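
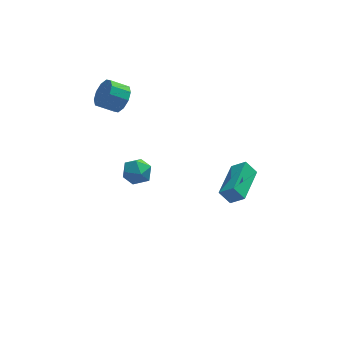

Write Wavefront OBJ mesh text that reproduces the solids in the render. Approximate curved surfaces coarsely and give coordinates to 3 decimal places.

v 2.709 -3.055 1.424
v 3.359 -3.406 2.053
v 3.687 -1.142 1.48
v 4.337 -1.492 2.109
v 3.243 -3.308 0.731
v 3.893 -3.658 1.36
v 4.221 -1.394 0.787
v 4.871 -1.745 1.416
v -1.146 3.733 3.074
v -0.699 3.513 3.787
v -1.647 3.568 4.399
v -2.094 3.787 3.686
v -0.694 4.049 3.747
v -1.642 4.104 4.359
v -0.861 4.464 3.449
v -1.81 4.519 4.061
v -1.138 4.6 3.009
v -2.086 4.655 3.62
v -1.417 4.405 2.593
v -2.366 4.459 3.205
v -1.593 3.952 2.361
v -2.541 4.007 2.973
v -1.598 3.416 2.401
v -2.546 3.471 3.013
v -1.43 3.001 2.699
v -2.379 3.056 3.311
v -1.154 2.865 3.14
v -2.102 2.92 3.751
v -0.874 3.061 3.555
v -1.823 3.115 4.167
v -0.105 4.369 -2.931
v 0.266 3.956 -3.645
v -1.126 3.324 -2.855
v -0.755 2.911 -3.569
v -0.316 2.929 -2.779
v 0.315 3.575 -2.826
v -1.175 3.705 -3.674
v -0.544 4.351 -3.721
v -0.396 3.545 -4.104
v 0.135 3.066 -3.551
v -0.995 4.214 -2.949
v -0.464 3.735 -2.396
f 2 4 1
f 5 2 1
f 1 4 3
f 3 5 1
f 2 8 4
f 6 2 5
f 6 8 2
f 4 8 3
f 7 5 3
f 3 8 7
f 7 6 5
f 8 6 7
f 10 9 13
f 10 13 11
f 11 13 14
f 11 14 12
f 13 9 15
f 13 15 14
f 14 15 16
f 14 16 12
f 15 9 17
f 15 17 16
f 16 17 18
f 16 18 12
f 17 9 19
f 17 19 18
f 18 19 20
f 18 20 12
f 19 9 21
f 19 21 20
f 20 21 22
f 20 22 12
f 21 9 23
f 21 23 22
f 22 23 24
f 22 24 12
f 23 9 25
f 23 25 24
f 24 25 26
f 24 26 12
f 25 9 27
f 25 27 26
f 26 27 28
f 26 28 12
f 27 9 29
f 27 29 28
f 28 29 30
f 28 30 12
f 29 9 10
f 29 10 30
f 30 10 11
f 30 11 12
f 31 42 36
f 31 36 32
f 31 32 38
f 31 38 41
f 31 41 42
f 32 36 40
f 36 42 35
f 42 41 33
f 41 38 37
f 38 32 39
f 34 40 35
f 34 35 33
f 34 33 37
f 34 37 39
f 34 39 40
f 35 40 36
f 33 35 42
f 37 33 41
f 39 37 38
f 40 39 32



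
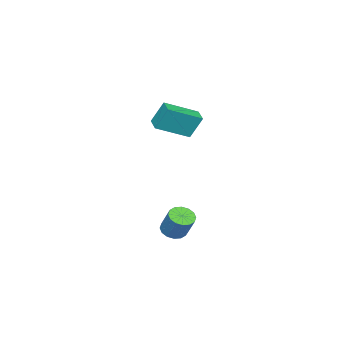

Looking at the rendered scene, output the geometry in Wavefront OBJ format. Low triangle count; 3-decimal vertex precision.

v -3.693 -0.948 1.749
v -3.916 -0.397 2.938
v -3.067 -0.378 1.601
v -3.29 0.174 2.791
v -2.47 -2.094 2.509
v -2.693 -1.542 3.699
v -1.844 -1.523 2.362
v -2.067 -0.972 3.551
v 2.596 1.913 -1.586
v 3.186 1.922 -1.779
v 3.533 2.536 -0.687
v 2.944 2.527 -0.494
v 3.057 2.194 -1.891
v 3.404 2.808 -0.799
v 2.805 2.391 -1.921
v 3.153 3.005 -0.829
v 2.497 2.459 -1.862
v 2.845 3.073 -0.77
v 2.216 2.381 -1.728
v 2.563 2.995 -0.637
v 2.037 2.178 -1.557
v 2.384 2.792 -0.465
v 2.007 1.904 -1.393
v 2.354 2.518 -0.301
v 2.136 1.632 -1.281
v 2.483 2.246 -0.189
v 2.387 1.435 -1.251
v 2.735 2.049 -0.159
v 2.695 1.367 -1.31
v 3.043 1.981 -0.218
v 2.977 1.445 -1.443
v 3.324 2.059 -0.352
v 3.156 1.648 -1.615
v 3.503 2.262 -0.523
f 2 4 1
f 5 2 1
f 1 4 3
f 3 5 1
f 2 8 4
f 6 2 5
f 6 8 2
f 4 8 3
f 7 5 3
f 3 8 7
f 7 6 5
f 8 6 7
f 10 9 13
f 10 13 11
f 11 13 14
f 11 14 12
f 13 9 15
f 13 15 14
f 14 15 16
f 14 16 12
f 15 9 17
f 15 17 16
f 16 17 18
f 16 18 12
f 17 9 19
f 17 19 18
f 18 19 20
f 18 20 12
f 19 9 21
f 19 21 20
f 20 21 22
f 20 22 12
f 21 9 23
f 21 23 22
f 22 23 24
f 22 24 12
f 23 9 25
f 23 25 24
f 24 25 26
f 24 26 12
f 25 9 27
f 25 27 26
f 26 27 28
f 26 28 12
f 27 9 29
f 27 29 28
f 28 29 30
f 28 30 12
f 29 9 31
f 29 31 30
f 30 31 32
f 30 32 12
f 31 9 33
f 31 33 32
f 32 33 34
f 32 34 12
f 33 9 10
f 33 10 34
f 34 10 11
f 34 11 12



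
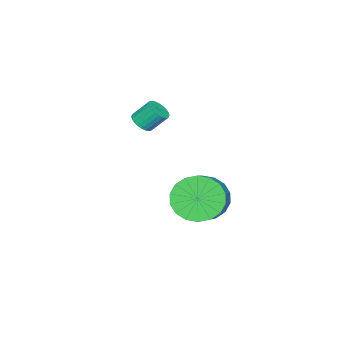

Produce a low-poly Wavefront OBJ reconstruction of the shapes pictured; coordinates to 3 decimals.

v -1.866 -3.201 0.101
v -1.381 -3.259 0.331
v -1.669 -2.656 1.089
v -2.154 -2.599 0.859
v -1.349 -3.09 0.209
v -1.637 -2.487 0.967
v -1.395 -2.938 0.071
v -1.683 -2.336 0.828
v -1.514 -2.826 -0.063
v -1.802 -2.224 0.695
v -1.686 -2.772 -0.172
v -1.974 -2.169 0.586
v -1.885 -2.782 -0.239
v -2.173 -2.18 0.519
v -2.082 -2.857 -0.255
v -2.369 -2.254 0.503
v -2.245 -2.984 -0.216
v -2.533 -2.381 0.542
v -2.351 -3.144 -0.129
v -2.639 -2.541 0.629
v -2.383 -3.313 -0.007
v -2.671 -2.71 0.751
v -2.337 -3.464 0.132
v -2.625 -2.862 0.889
v -2.218 -3.576 0.265
v -2.506 -2.974 1.023
v -2.046 -3.631 0.374
v -2.334 -3.028 1.132
v -1.847 -3.62 0.441
v -2.135 -3.018 1.199
v -1.651 -3.546 0.457
v -1.938 -2.943 1.215
v -1.487 -3.419 0.418
v -1.775 -2.816 1.176
v 0.828 1.043 -1.374
v 1.46 0.495 -1.974
v 3.004 1.128 -0.927
v 2.372 1.677 -0.326
v 1.44 0.899 -2.189
v 2.984 1.532 -1.142
v 1.299 1.332 -2.243
v 2.843 1.965 -1.196
v 1.065 1.707 -2.124
v 2.609 2.341 -1.077
v 0.784 1.952 -1.857
v 2.328 2.585 -0.81
v 0.511 2.016 -1.494
v 2.055 2.649 -0.447
v 0.301 1.888 -1.108
v 1.845 2.521 -0.061
v 0.196 1.592 -0.773
v 1.74 2.225 0.274
v 0.216 1.188 -0.558
v 1.76 1.821 0.489
v 0.357 0.755 -0.504
v 1.901 1.388 0.543
v 0.591 0.379 -0.623
v 2.135 1.013 0.424
v 0.872 0.135 -0.89
v 2.416 0.768 0.157
v 1.145 0.071 -1.253
v 2.689 0.704 -0.206
v 1.355 0.199 -1.639
v 2.899 0.832 -0.592
f 2 1 5
f 2 5 3
f 3 5 6
f 3 6 4
f 5 1 7
f 5 7 6
f 6 7 8
f 6 8 4
f 7 1 9
f 7 9 8
f 8 9 10
f 8 10 4
f 9 1 11
f 9 11 10
f 10 11 12
f 10 12 4
f 11 1 13
f 11 13 12
f 12 13 14
f 12 14 4
f 13 1 15
f 13 15 14
f 14 15 16
f 14 16 4
f 15 1 17
f 15 17 16
f 16 17 18
f 16 18 4
f 17 1 19
f 17 19 18
f 18 19 20
f 18 20 4
f 19 1 21
f 19 21 20
f 20 21 22
f 20 22 4
f 21 1 23
f 21 23 22
f 22 23 24
f 22 24 4
f 23 1 25
f 23 25 24
f 24 25 26
f 24 26 4
f 25 1 27
f 25 27 26
f 26 27 28
f 26 28 4
f 27 1 29
f 27 29 28
f 28 29 30
f 28 30 4
f 29 1 31
f 29 31 30
f 30 31 32
f 30 32 4
f 31 1 33
f 31 33 32
f 32 33 34
f 32 34 4
f 33 1 2
f 33 2 34
f 34 2 3
f 34 3 4
f 36 35 39
f 36 39 37
f 37 39 40
f 37 40 38
f 39 35 41
f 39 41 40
f 40 41 42
f 40 42 38
f 41 35 43
f 41 43 42
f 42 43 44
f 42 44 38
f 43 35 45
f 43 45 44
f 44 45 46
f 44 46 38
f 45 35 47
f 45 47 46
f 46 47 48
f 46 48 38
f 47 35 49
f 47 49 48
f 48 49 50
f 48 50 38
f 49 35 51
f 49 51 50
f 50 51 52
f 50 52 38
f 51 35 53
f 51 53 52
f 52 53 54
f 52 54 38
f 53 35 55
f 53 55 54
f 54 55 56
f 54 56 38
f 55 35 57
f 55 57 56
f 56 57 58
f 56 58 38
f 57 35 59
f 57 59 58
f 58 59 60
f 58 60 38
f 59 35 61
f 59 61 60
f 60 61 62
f 60 62 38
f 61 35 63
f 61 63 62
f 62 63 64
f 62 64 38
f 63 35 36
f 63 36 64
f 64 36 37
f 64 37 38



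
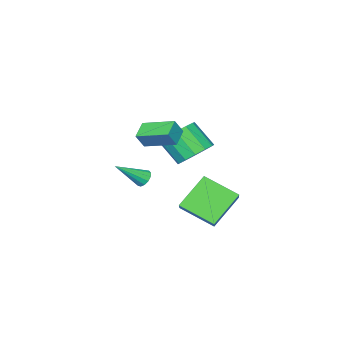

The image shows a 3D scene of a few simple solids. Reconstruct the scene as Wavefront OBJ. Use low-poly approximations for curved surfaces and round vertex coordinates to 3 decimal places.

v -0.041 0.011 -3.986
v -1.627 0.169 -2.528
v -0.704 1.714 -4.892
v -2.29 1.873 -3.434
v 0.83 0.807 -3.126
v -0.756 0.966 -1.668
v 0.167 2.511 -4.032
v -1.419 2.669 -2.574
v 0.846 -1.54 -2.158
v 1.227 -1.389 -2.509
v 2.134 -2.24 -1.062
v 1.19 -1.156 -2.317
v 1.044 -1.045 -2.074
v 0.835 -1.091 -1.858
v 0.629 -1.28 -1.737
v 0.492 -1.552 -1.75
v 0.468 -1.82 -1.892
v 0.564 -1.999 -2.119
v 0.749 -2.032 -2.358
v 0.965 -1.91 -2.533
v 1.143 -1.67 -2.59
v 0.359 1.475 0.445
v 1.358 1.317 0.16
v 1.519 0.187 1.35
v 0.521 0.345 1.635
v 1.366 1.747 0.566
v 1.528 0.616 1.757
v 1.056 2.09 0.934
v 1.217 0.959 2.125
v 0.524 2.238 1.147
v 0.685 1.108 2.338
v -0.06 2.144 1.137
v 0.101 1.013 2.327
v -0.511 1.838 0.907
v -0.35 0.707 2.097
v -0.685 1.416 0.53
v -0.524 0.285 1.721
v -0.528 1.013 0.126
v -0.367 -0.117 1.317
v -0.089 0.757 -0.177
v 0.072 -0.373 1.014
v 0.493 0.729 -0.282
v 0.654 -0.402 0.909
v 1.032 0.938 -0.157
v 1.193 -0.193 1.034
v 1.808 -0.089 1.871
v 1.304 1.538 2.386
v 2.665 0.313 1.44
v 2.161 1.94 1.955
v 2.259 -0.2 2.665
v 1.755 1.427 3.18
v 3.116 0.202 2.234
v 2.612 1.829 2.749
f 2 4 1
f 5 2 1
f 1 4 3
f 3 5 1
f 2 8 4
f 6 2 5
f 6 8 2
f 4 8 3
f 7 5 3
f 3 8 7
f 7 6 5
f 8 6 7
f 10 9 12
f 10 12 11
f 12 9 13
f 12 13 11
f 13 9 14
f 13 14 11
f 14 9 15
f 14 15 11
f 15 9 16
f 15 16 11
f 16 9 17
f 16 17 11
f 17 9 18
f 17 18 11
f 18 9 19
f 18 19 11
f 19 9 20
f 19 20 11
f 20 9 21
f 20 21 11
f 21 9 10
f 21 10 11
f 23 22 26
f 23 26 24
f 24 26 27
f 24 27 25
f 26 22 28
f 26 28 27
f 27 28 29
f 27 29 25
f 28 22 30
f 28 30 29
f 29 30 31
f 29 31 25
f 30 22 32
f 30 32 31
f 31 32 33
f 31 33 25
f 32 22 34
f 32 34 33
f 33 34 35
f 33 35 25
f 34 22 36
f 34 36 35
f 35 36 37
f 35 37 25
f 36 22 38
f 36 38 37
f 37 38 39
f 37 39 25
f 38 22 40
f 38 40 39
f 39 40 41
f 39 41 25
f 40 22 42
f 40 42 41
f 41 42 43
f 41 43 25
f 42 22 44
f 42 44 43
f 43 44 45
f 43 45 25
f 44 22 23
f 44 23 45
f 45 23 24
f 45 24 25
f 47 49 46
f 50 47 46
f 46 49 48
f 48 50 46
f 47 53 49
f 51 47 50
f 51 53 47
f 49 53 48
f 52 50 48
f 48 53 52
f 52 51 50
f 53 51 52



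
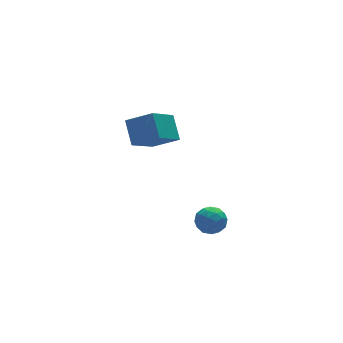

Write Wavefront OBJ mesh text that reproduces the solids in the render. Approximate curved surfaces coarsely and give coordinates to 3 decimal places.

v 0.448 -1.734 -1.223
v 1.039 -1.851 -1.839
v 0.121 -3.089 -1.281
v 0.712 -3.206 -1.897
v 0.959 -3.026 -1.091
v 1.161 -2.188 -1.055
v -0.001 -2.752 -2.065
v 0.201 -1.914 -2.029
v 0.762 -2.479 -2.359
v 1.356 -2.649 -1.757
v -0.196 -2.291 -1.363
v 0.398 -2.461 -0.761
v 0.772 -1.674 -1.526
v 0.388 -3.266 -1.594
v 0.533 -3.161 -1.12
v 0.881 -3.229 -1.483
v 0.844 -1.872 -1.065
v 1.192 -1.94 -1.427
v 1.144 -2.631 -0.987
v -0.032 -3 -1.693
v 0.316 -3.068 -2.055
v 0.279 -1.711 -1.637
v 0.627 -1.779 -2
v 0.016 -2.309 -2.133
v 0.957 -2.112 -2.194
v 0.765 -2.908 -2.228
v 0.345 -2.641 -2.327
v 0.464 -2.149 -2.306
v 1.306 -2.211 -1.84
v 1.114 -3.007 -1.874
v 1.259 -2.902 -1.4
v 1.377 -2.409 -1.379
v 1.143 -2.581 -2.146
v 0.046 -1.933 -1.246
v -0.146 -2.729 -1.28
v -0.217 -2.531 -1.741
v -0.099 -2.038 -1.72
v 0.395 -2.032 -0.892
v 0.203 -2.828 -0.926
v 0.696 -2.791 -0.814
v 0.815 -2.299 -0.793
v 0.017 -2.359 -0.974
v -1.096 3.046 0.799
v 0.024 2.161 1.586
v -0.906 4.215 1.844
v 0.213 3.33 2.632
v 0.467 3.91 -0.452
v 1.586 3.025 0.336
v 0.656 5.079 0.594
v 1.776 4.194 1.381
f 1 38 17
f 38 12 41
f 17 41 6
f 38 41 17
f 1 17 13
f 17 6 18
f 13 18 2
f 17 18 13
f 1 13 22
f 13 2 23
f 22 23 8
f 13 23 22
f 1 22 34
f 22 8 37
f 34 37 11
f 22 37 34
f 1 34 38
f 34 11 42
f 38 42 12
f 34 42 38
f 2 18 29
f 18 6 32
f 29 32 10
f 18 32 29
f 6 41 19
f 41 12 40
f 19 40 5
f 41 40 19
f 12 42 39
f 42 11 35
f 39 35 3
f 42 35 39
f 11 37 36
f 37 8 24
f 36 24 7
f 37 24 36
f 8 23 28
f 23 2 25
f 28 25 9
f 23 25 28
f 4 30 16
f 30 10 31
f 16 31 5
f 30 31 16
f 4 16 14
f 16 5 15
f 14 15 3
f 16 15 14
f 4 14 21
f 14 3 20
f 21 20 7
f 14 20 21
f 4 21 26
f 21 7 27
f 26 27 9
f 21 27 26
f 4 26 30
f 26 9 33
f 30 33 10
f 26 33 30
f 5 31 19
f 31 10 32
f 19 32 6
f 31 32 19
f 3 15 39
f 15 5 40
f 39 40 12
f 15 40 39
f 7 20 36
f 20 3 35
f 36 35 11
f 20 35 36
f 9 27 28
f 27 7 24
f 28 24 8
f 27 24 28
f 10 33 29
f 33 9 25
f 29 25 2
f 33 25 29
f 44 46 43
f 47 44 43
f 43 46 45
f 45 47 43
f 44 50 46
f 48 44 47
f 48 50 44
f 46 50 45
f 49 47 45
f 45 50 49
f 49 48 47
f 50 48 49



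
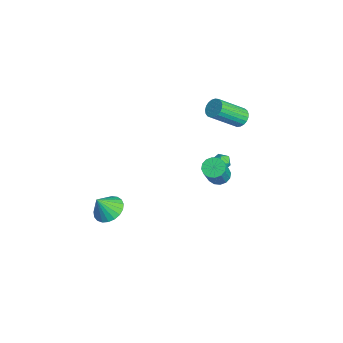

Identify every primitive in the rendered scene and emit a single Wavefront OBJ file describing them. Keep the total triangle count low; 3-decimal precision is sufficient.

v -0.645 -3.322 -3.1
v 0.328 -3.209 -3.092
v -0.575 -4.018 -1.9
v 0.203 -2.877 -2.892
v -0.069 -2.622 -2.728
v -0.441 -2.488 -2.628
v -0.848 -2.497 -2.61
v -1.22 -2.65 -2.677
v -1.492 -2.919 -2.816
v -1.619 -3.257 -3.005
v -1.577 -3.606 -3.211
v -1.374 -3.907 -3.397
v -1.045 -4.106 -3.532
v -0.647 -4.169 -3.592
v -0.248 -4.086 -3.567
v 0.081 -3.871 -3.462
v 0.285 -3.561 -3.294
v -1.916 4.809 2.121
v -1.258 4.831 2.068
v -1.087 3.193 3.527
v -1.744 3.171 3.579
v -1.305 5.008 2.273
v -1.134 3.371 3.732
v -1.458 5.151 2.451
v -1.287 3.513 3.91
v -1.69 5.234 2.572
v -1.518 3.597 4.031
v -1.961 5.244 2.615
v -1.789 3.606 4.073
v -2.224 5.179 2.572
v -2.052 3.541 4.031
v -2.434 5.049 2.451
v -2.262 3.412 3.91
v -2.554 4.878 2.274
v -2.383 3.241 3.733
v -2.564 4.695 2.069
v -2.393 3.058 3.528
v -2.462 4.532 1.874
v -2.29 2.894 3.333
v -2.265 4.417 1.721
v -2.094 2.779 3.18
v -2.008 4.369 1.637
v -1.837 2.731 3.096
v -1.735 4.397 1.637
v -1.564 2.759 3.096
v -1.493 4.497 1.721
v -1.322 2.859 3.18
v -1.325 4.65 1.873
v -1.153 3.013 3.332
v 0.638 2.785 -0.259
v 1.092 3.303 -0.311
v 1.955 2.713 1.347
v 1.502 2.195 1.399
v 0.82 3.436 -0.122
v 1.683 2.847 1.536
v 0.499 3.395 0.031
v 1.362 2.806 1.689
v 0.216 3.191 0.105
v 1.079 2.601 1.763
v 0.046 2.878 0.082
v 0.909 2.288 1.74
v 0.035 2.539 -0.032
v 0.898 1.95 1.626
v 0.185 2.267 -0.207
v 1.048 1.677 1.451
v 0.457 2.133 -0.396
v 1.32 1.544 1.262
v 0.778 2.174 -0.549
v 1.641 1.585 1.109
v 1.061 2.379 -0.623
v 1.924 1.789 1.035
v 1.231 2.692 -0.6
v 2.094 2.102 1.058
v 1.242 3.03 -0.486
v 2.105 2.441 1.172
v -1.511 3.761 -1.178
v -0.916 3.969 -1.202
v -1.204 2.951 -0.638
v -0.609 3.159 -0.662
v -1.039 3.47 -0.32
v -1.228 3.971 -0.654
v -0.892 2.949 -1.186
v -1.081 3.45 -1.52
v -0.533 3.468 -1.207
v -0.624 3.79 -0.673
v -1.496 3.13 -1.167
v -1.587 3.452 -0.633
f 2 1 4
f 2 4 3
f 4 1 5
f 4 5 3
f 5 1 6
f 5 6 3
f 6 1 7
f 6 7 3
f 7 1 8
f 7 8 3
f 8 1 9
f 8 9 3
f 9 1 10
f 9 10 3
f 10 1 11
f 10 11 3
f 11 1 12
f 11 12 3
f 12 1 13
f 12 13 3
f 13 1 14
f 13 14 3
f 14 1 15
f 14 15 3
f 15 1 16
f 15 16 3
f 16 1 17
f 16 17 3
f 17 1 2
f 17 2 3
f 19 18 22
f 19 22 20
f 20 22 23
f 20 23 21
f 22 18 24
f 22 24 23
f 23 24 25
f 23 25 21
f 24 18 26
f 24 26 25
f 25 26 27
f 25 27 21
f 26 18 28
f 26 28 27
f 27 28 29
f 27 29 21
f 28 18 30
f 28 30 29
f 29 30 31
f 29 31 21
f 30 18 32
f 30 32 31
f 31 32 33
f 31 33 21
f 32 18 34
f 32 34 33
f 33 34 35
f 33 35 21
f 34 18 36
f 34 36 35
f 35 36 37
f 35 37 21
f 36 18 38
f 36 38 37
f 37 38 39
f 37 39 21
f 38 18 40
f 38 40 39
f 39 40 41
f 39 41 21
f 40 18 42
f 40 42 41
f 41 42 43
f 41 43 21
f 42 18 44
f 42 44 43
f 43 44 45
f 43 45 21
f 44 18 46
f 44 46 45
f 45 46 47
f 45 47 21
f 46 18 48
f 46 48 47
f 47 48 49
f 47 49 21
f 48 18 19
f 48 19 49
f 49 19 20
f 49 20 21
f 51 50 54
f 51 54 52
f 52 54 55
f 52 55 53
f 54 50 56
f 54 56 55
f 55 56 57
f 55 57 53
f 56 50 58
f 56 58 57
f 57 58 59
f 57 59 53
f 58 50 60
f 58 60 59
f 59 60 61
f 59 61 53
f 60 50 62
f 60 62 61
f 61 62 63
f 61 63 53
f 62 50 64
f 62 64 63
f 63 64 65
f 63 65 53
f 64 50 66
f 64 66 65
f 65 66 67
f 65 67 53
f 66 50 68
f 66 68 67
f 67 68 69
f 67 69 53
f 68 50 70
f 68 70 69
f 69 70 71
f 69 71 53
f 70 50 72
f 70 72 71
f 71 72 73
f 71 73 53
f 72 50 74
f 72 74 73
f 73 74 75
f 73 75 53
f 74 50 51
f 74 51 75
f 75 51 52
f 75 52 53
f 76 87 81
f 76 81 77
f 76 77 83
f 76 83 86
f 76 86 87
f 77 81 85
f 81 87 80
f 87 86 78
f 86 83 82
f 83 77 84
f 79 85 80
f 79 80 78
f 79 78 82
f 79 82 84
f 79 84 85
f 80 85 81
f 78 80 87
f 82 78 86
f 84 82 83
f 85 84 77



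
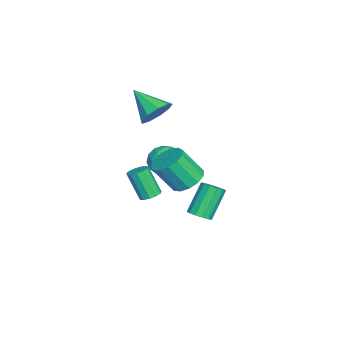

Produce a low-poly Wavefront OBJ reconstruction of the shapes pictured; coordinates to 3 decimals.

v 0.687 0.594 0.797
v 1.625 0.793 0.816
v 1.812 -0.235 2.342
v 0.873 -0.434 2.323
v 1.382 1.179 1.106
v 1.569 0.151 2.632
v 0.917 1.38 1.298
v 1.104 0.352 2.824
v 0.38 1.331 1.33
v 0.567 0.303 2.857
v -0.061 1.048 1.194
v 0.126 0.02 2.72
v -0.264 0.621 0.931
v -0.077 -0.407 2.458
v -0.165 0.185 0.626
v 0.022 -0.843 2.152
v 0.204 -0.12 0.375
v 0.391 -1.149 1.901
v 0.726 -0.199 0.258
v 0.913 -1.227 1.784
v 1.236 -0.026 0.312
v 1.423 -1.054 1.838
v 1.571 0.344 0.52
v 1.758 -0.684 2.046
v 3.97 1.573 0.523
v 4.487 1.461 0.883
v 3.568 2.015 2.377
v 3.05 2.127 2.017
v 4.513 1.803 0.771
v 3.593 2.357 2.266
v 4.366 2.072 0.581
v 3.446 2.626 2.076
v 4.093 2.183 0.373
v 3.174 2.737 1.867
v 3.781 2.099 0.212
v 2.862 2.654 1.706
v 3.529 1.849 0.149
v 2.61 2.404 1.644
v 3.417 1.511 0.206
v 2.498 2.066 1.7
v 3.48 1.193 0.363
v 2.561 1.747 1.857
v 3.699 0.995 0.571
v 2.779 1.549 2.065
v 4.003 0.981 0.763
v 3.084 1.535 2.258
v 4.297 1.154 0.88
v 3.378 1.709 2.374
v -0.237 -1.425 -1.151
v 0.338 -1.358 -0.993
v -0.009 -2.067 0.569
v -0.583 -2.135 0.411
v 0.18 -1.074 -0.899
v -0.167 -1.783 0.663
v -0.111 -0.902 -0.886
v -0.458 -1.611 0.676
v -0.442 -0.896 -0.956
v -0.788 -1.605 0.606
v -0.707 -1.058 -1.089
v -1.054 -1.767 0.473
v -0.823 -1.337 -1.241
v -1.17 -2.046 0.321
v -0.753 -1.644 -1.365
v -1.1 -2.353 0.197
v -0.519 -1.881 -1.42
v -0.866 -2.59 0.141
v -0.195 -1.974 -1.391
v -0.542 -2.683 0.171
v 0.115 -1.893 -1.285
v -0.231 -2.602 0.277
v 0.314 -1.663 -1.136
v -0.033 -2.372 0.425
v -2.808 -1.483 3.301
v -2.177 -1.291 4.065
v -3.732 -2.817 4.399
v -2.728 -0.876 4.104
v -3.317 -0.746 3.767
v -3.667 -0.96 3.212
v -3.615 -1.42 2.698
v -3.186 -1.908 2.466
v -2.579 -2.198 2.625
v -2.079 -2.153 3.1
v -1.92 -1.795 3.669
v -0.6 -0.635 0.173
v -0.249 -1.031 0.996
v -2.051 -0.609 0.804
v -1.7 -1.005 1.627
v -1.46 -0.089 1.384
v -0.563 -0.105 0.994
v -1.737 -1.535 0.806
v -0.84 -1.551 0.416
v -0.952 -1.587 1.387
v -0.781 -0.693 1.744
v -1.519 -0.947 0.056
v -1.348 -0.053 0.413
v -0.297 -0.835 0.53
v -2.003 -0.805 1.27
v -1.862 -0.266 1.128
v -1.656 -0.499 1.611
v -0.482 -0.291 0.528
v -0.276 -0.523 1.012
v -0.987 0.03 1.239
v -2.024 -1.117 0.788
v -1.818 -1.349 1.272
v -0.644 -1.141 0.189
v -0.438 -1.374 0.672
v -1.313 -1.67 0.561
v -0.504 -1.395 1.243
v -1.357 -1.379 1.613
v -1.379 -1.691 1.131
v -0.852 -1.701 0.902
v -0.404 -0.869 1.453
v -1.257 -0.854 1.823
v -1.115 -0.315 1.68
v -0.588 -0.325 1.451
v -0.817 -1.196 1.683
v -1.043 -0.786 -0.023
v -1.896 -0.771 0.347
v -1.712 -1.315 0.349
v -1.185 -1.325 0.12
v -0.943 -0.261 0.187
v -1.796 -0.245 0.557
v -1.448 0.061 0.898
v -0.921 0.051 0.669
v -1.483 -0.444 0.117
f 2 1 5
f 2 5 3
f 3 5 6
f 3 6 4
f 5 1 7
f 5 7 6
f 6 7 8
f 6 8 4
f 7 1 9
f 7 9 8
f 8 9 10
f 8 10 4
f 9 1 11
f 9 11 10
f 10 11 12
f 10 12 4
f 11 1 13
f 11 13 12
f 12 13 14
f 12 14 4
f 13 1 15
f 13 15 14
f 14 15 16
f 14 16 4
f 15 1 17
f 15 17 16
f 16 17 18
f 16 18 4
f 17 1 19
f 17 19 18
f 18 19 20
f 18 20 4
f 19 1 21
f 19 21 20
f 20 21 22
f 20 22 4
f 21 1 23
f 21 23 22
f 22 23 24
f 22 24 4
f 23 1 2
f 23 2 24
f 24 2 3
f 24 3 4
f 26 25 29
f 26 29 27
f 27 29 30
f 27 30 28
f 29 25 31
f 29 31 30
f 30 31 32
f 30 32 28
f 31 25 33
f 31 33 32
f 32 33 34
f 32 34 28
f 33 25 35
f 33 35 34
f 34 35 36
f 34 36 28
f 35 25 37
f 35 37 36
f 36 37 38
f 36 38 28
f 37 25 39
f 37 39 38
f 38 39 40
f 38 40 28
f 39 25 41
f 39 41 40
f 40 41 42
f 40 42 28
f 41 25 43
f 41 43 42
f 42 43 44
f 42 44 28
f 43 25 45
f 43 45 44
f 44 45 46
f 44 46 28
f 45 25 47
f 45 47 46
f 46 47 48
f 46 48 28
f 47 25 26
f 47 26 48
f 48 26 27
f 48 27 28
f 50 49 53
f 50 53 51
f 51 53 54
f 51 54 52
f 53 49 55
f 53 55 54
f 54 55 56
f 54 56 52
f 55 49 57
f 55 57 56
f 56 57 58
f 56 58 52
f 57 49 59
f 57 59 58
f 58 59 60
f 58 60 52
f 59 49 61
f 59 61 60
f 60 61 62
f 60 62 52
f 61 49 63
f 61 63 62
f 62 63 64
f 62 64 52
f 63 49 65
f 63 65 64
f 64 65 66
f 64 66 52
f 65 49 67
f 65 67 66
f 66 67 68
f 66 68 52
f 67 49 69
f 67 69 68
f 68 69 70
f 68 70 52
f 69 49 71
f 69 71 70
f 70 71 72
f 70 72 52
f 71 49 50
f 71 50 72
f 72 50 51
f 72 51 52
f 74 73 76
f 74 76 75
f 76 73 77
f 76 77 75
f 77 73 78
f 77 78 75
f 78 73 79
f 78 79 75
f 79 73 80
f 79 80 75
f 80 73 81
f 80 81 75
f 81 73 82
f 81 82 75
f 82 73 83
f 82 83 75
f 83 73 74
f 83 74 75
f 84 121 100
f 121 95 124
f 100 124 89
f 121 124 100
f 84 100 96
f 100 89 101
f 96 101 85
f 100 101 96
f 84 96 105
f 96 85 106
f 105 106 91
f 96 106 105
f 84 105 117
f 105 91 120
f 117 120 94
f 105 120 117
f 84 117 121
f 117 94 125
f 121 125 95
f 117 125 121
f 85 101 112
f 101 89 115
f 112 115 93
f 101 115 112
f 89 124 102
f 124 95 123
f 102 123 88
f 124 123 102
f 95 125 122
f 125 94 118
f 122 118 86
f 125 118 122
f 94 120 119
f 120 91 107
f 119 107 90
f 120 107 119
f 91 106 111
f 106 85 108
f 111 108 92
f 106 108 111
f 87 113 99
f 113 93 114
f 99 114 88
f 113 114 99
f 87 99 97
f 99 88 98
f 97 98 86
f 99 98 97
f 87 97 104
f 97 86 103
f 104 103 90
f 97 103 104
f 87 104 109
f 104 90 110
f 109 110 92
f 104 110 109
f 87 109 113
f 109 92 116
f 113 116 93
f 109 116 113
f 88 114 102
f 114 93 115
f 102 115 89
f 114 115 102
f 86 98 122
f 98 88 123
f 122 123 95
f 98 123 122
f 90 103 119
f 103 86 118
f 119 118 94
f 103 118 119
f 92 110 111
f 110 90 107
f 111 107 91
f 110 107 111
f 93 116 112
f 116 92 108
f 112 108 85
f 116 108 112



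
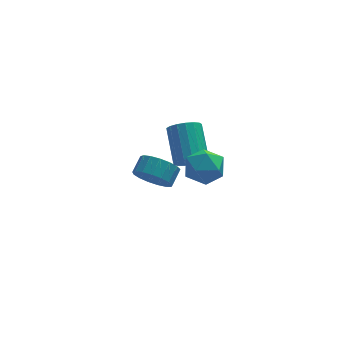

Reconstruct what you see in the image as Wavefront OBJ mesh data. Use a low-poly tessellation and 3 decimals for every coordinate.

v 2.501 2.413 -3.976
v 3.185 2.517 -4.78
v 3.703 3.231 -4.247
v 3.019 3.127 -3.444
v 2.823 2.857 -4.884
v 3.341 3.571 -4.351
v 2.387 3.096 -4.78
v 2.905 3.809 -4.247
v 1.978 3.178 -4.492
v 2.495 3.891 -3.959
v 1.688 3.085 -4.086
v 2.206 3.798 -3.553
v 1.585 2.838 -3.655
v 2.102 3.551 -3.122
v 1.691 2.494 -3.297
v 2.209 3.207 -2.764
v 1.983 2.131 -3.096
v 2.501 2.844 -2.563
v 2.394 1.833 -3.096
v 2.912 2.547 -2.563
v 2.829 1.668 -3.298
v 3.347 2.382 -2.765
v 3.189 1.674 -3.655
v 3.707 2.387 -3.122
v 3.392 1.849 -4.086
v 3.909 2.562 -3.553
v 3.39 2.153 -4.492
v 3.908 2.867 -3.959
v 3.578 -2.03 1.119
v 4.399 -2.088 1.227
v 4.362 -0.449 2.39
v 3.542 -0.39 2.281
v 4.362 -1.86 0.904
v 4.325 -0.22 2.067
v 4.145 -1.671 0.63
v 4.108 -0.031 1.793
v 3.799 -1.564 0.468
v 3.762 0.076 1.631
v 3.402 -1.563 0.455
v 3.365 0.076 1.618
v 3.045 -1.67 0.594
v 3.008 -0.031 1.757
v 2.811 -1.859 0.854
v 2.774 -0.22 2.016
v 2.752 -2.087 1.173
v 2.715 -0.448 2.336
v 2.883 -2.302 1.481
v 2.846 -0.663 2.643
v 3.173 -2.455 1.705
v 3.136 -0.815 2.868
v 3.556 -2.51 1.795
v 3.519 -0.871 2.958
v 3.944 -2.455 1.73
v 3.907 -0.816 2.893
v 4.248 -2.303 1.525
v 4.212 -0.664 2.688
v 3.479 -2.326 1.298
v 4.085 -2.251 2.154
v 3.895 -3.969 1.146
v 4.501 -3.894 2.002
v 3.455 -3.83 2.091
v 3.198 -2.815 2.185
v 4.782 -3.405 1.115
v 4.525 -2.39 1.209
v 4.89 -2.918 2.041
v 4.071 -3.181 2.644
v 3.909 -3.039 0.656
v 3.09 -3.302 1.259
f 2 1 5
f 2 5 3
f 3 5 6
f 3 6 4
f 5 1 7
f 5 7 6
f 6 7 8
f 6 8 4
f 7 1 9
f 7 9 8
f 8 9 10
f 8 10 4
f 9 1 11
f 9 11 10
f 10 11 12
f 10 12 4
f 11 1 13
f 11 13 12
f 12 13 14
f 12 14 4
f 13 1 15
f 13 15 14
f 14 15 16
f 14 16 4
f 15 1 17
f 15 17 16
f 16 17 18
f 16 18 4
f 17 1 19
f 17 19 18
f 18 19 20
f 18 20 4
f 19 1 21
f 19 21 20
f 20 21 22
f 20 22 4
f 21 1 23
f 21 23 22
f 22 23 24
f 22 24 4
f 23 1 25
f 23 25 24
f 24 25 26
f 24 26 4
f 25 1 27
f 25 27 26
f 26 27 28
f 26 28 4
f 27 1 2
f 27 2 28
f 28 2 3
f 28 3 4
f 30 29 33
f 30 33 31
f 31 33 34
f 31 34 32
f 33 29 35
f 33 35 34
f 34 35 36
f 34 36 32
f 35 29 37
f 35 37 36
f 36 37 38
f 36 38 32
f 37 29 39
f 37 39 38
f 38 39 40
f 38 40 32
f 39 29 41
f 39 41 40
f 40 41 42
f 40 42 32
f 41 29 43
f 41 43 42
f 42 43 44
f 42 44 32
f 43 29 45
f 43 45 44
f 44 45 46
f 44 46 32
f 45 29 47
f 45 47 46
f 46 47 48
f 46 48 32
f 47 29 49
f 47 49 48
f 48 49 50
f 48 50 32
f 49 29 51
f 49 51 50
f 50 51 52
f 50 52 32
f 51 29 53
f 51 53 52
f 52 53 54
f 52 54 32
f 53 29 55
f 53 55 54
f 54 55 56
f 54 56 32
f 55 29 30
f 55 30 56
f 56 30 31
f 56 31 32
f 57 68 62
f 57 62 58
f 57 58 64
f 57 64 67
f 57 67 68
f 58 62 66
f 62 68 61
f 68 67 59
f 67 64 63
f 64 58 65
f 60 66 61
f 60 61 59
f 60 59 63
f 60 63 65
f 60 65 66
f 61 66 62
f 59 61 68
f 63 59 67
f 65 63 64
f 66 65 58



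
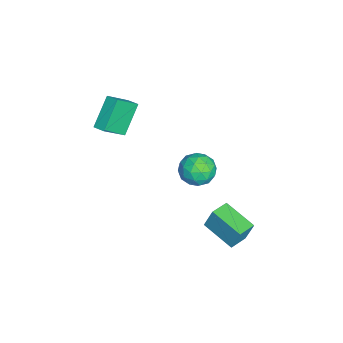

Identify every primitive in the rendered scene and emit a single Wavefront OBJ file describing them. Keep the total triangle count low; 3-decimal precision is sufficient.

v -1.628 -3.958 1.42
v -0.745 -4.986 2.559
v -2.973 -3.371 2.992
v -2.09 -4.399 4.131
v -1.13 -3.321 1.609
v -0.247 -4.349 2.748
v -2.475 -2.734 3.181
v -1.592 -3.762 4.32
v -3.074 1.292 -3.299
v -2.659 0.712 -4.25
v -4.661 0.208 -3.33
v -4.246 -0.372 -4.281
v -3.725 -0.515 -3.223
v -2.744 0.155 -3.204
v -4.576 0.765 -4.376
v -3.595 1.435 -4.357
v -3.588 0.386 -4.915
v -3.061 -0.405 -4.202
v -4.259 1.325 -3.378
v -3.732 0.534 -2.665
v -2.727 1.097 -3.772
v -4.593 -0.177 -3.808
v -4.286 -0.261 -3.187
v -4.043 -0.602 -3.745
v -2.777 0.77 -3.157
v -2.533 0.429 -3.715
v -3.159 -0.293 -3.112
v -4.787 0.491 -3.865
v -4.543 0.15 -4.423
v -3.277 1.522 -3.835
v -3.034 1.181 -4.393
v -4.161 1.213 -4.468
v -3.029 0.565 -4.722
v -3.962 -0.072 -4.74
v -4.156 0.596 -4.796
v -3.58 0.99 -4.785
v -2.72 0.1 -4.303
v -3.653 -0.538 -4.321
v -3.346 -0.622 -3.699
v -2.769 -0.228 -3.688
v -3.265 -0.092 -4.694
v -3.667 1.458 -3.259
v -4.6 0.82 -3.277
v -4.551 1.148 -3.892
v -3.974 1.542 -3.881
v -3.358 0.992 -2.84
v -4.291 0.355 -2.858
v -3.74 -0.07 -2.795
v -3.164 0.324 -2.784
v -4.055 1.012 -2.886
v 1.666 2.097 -2.365
v 1.752 2.551 -1.011
v 2.86 3.688 -2.974
v 2.946 4.141 -1.62
v 2.654 1.419 -2.2
v 2.74 1.872 -0.846
v 3.848 3.009 -2.809
v 3.934 3.463 -1.455
f 2 4 1
f 5 2 1
f 1 4 3
f 3 5 1
f 2 8 4
f 6 2 5
f 6 8 2
f 4 8 3
f 7 5 3
f 3 8 7
f 7 6 5
f 8 6 7
f 9 46 25
f 46 20 49
f 25 49 14
f 46 49 25
f 9 25 21
f 25 14 26
f 21 26 10
f 25 26 21
f 9 21 30
f 21 10 31
f 30 31 16
f 21 31 30
f 9 30 42
f 30 16 45
f 42 45 19
f 30 45 42
f 9 42 46
f 42 19 50
f 46 50 20
f 42 50 46
f 10 26 37
f 26 14 40
f 37 40 18
f 26 40 37
f 14 49 27
f 49 20 48
f 27 48 13
f 49 48 27
f 20 50 47
f 50 19 43
f 47 43 11
f 50 43 47
f 19 45 44
f 45 16 32
f 44 32 15
f 45 32 44
f 16 31 36
f 31 10 33
f 36 33 17
f 31 33 36
f 12 38 24
f 38 18 39
f 24 39 13
f 38 39 24
f 12 24 22
f 24 13 23
f 22 23 11
f 24 23 22
f 12 22 29
f 22 11 28
f 29 28 15
f 22 28 29
f 12 29 34
f 29 15 35
f 34 35 17
f 29 35 34
f 12 34 38
f 34 17 41
f 38 41 18
f 34 41 38
f 13 39 27
f 39 18 40
f 27 40 14
f 39 40 27
f 11 23 47
f 23 13 48
f 47 48 20
f 23 48 47
f 15 28 44
f 28 11 43
f 44 43 19
f 28 43 44
f 17 35 36
f 35 15 32
f 36 32 16
f 35 32 36
f 18 41 37
f 41 17 33
f 37 33 10
f 41 33 37
f 52 54 51
f 55 52 51
f 51 54 53
f 53 55 51
f 52 58 54
f 56 52 55
f 56 58 52
f 54 58 53
f 57 55 53
f 53 58 57
f 57 56 55
f 58 56 57



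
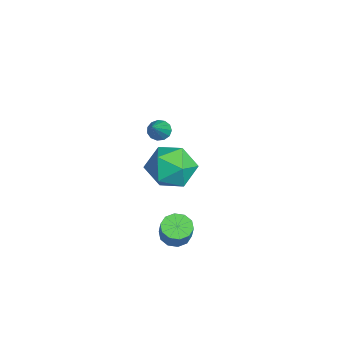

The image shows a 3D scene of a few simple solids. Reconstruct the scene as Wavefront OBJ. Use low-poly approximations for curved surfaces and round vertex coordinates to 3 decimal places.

v -0.873 3.833 -1.418
v 0.29 3.648 -1.142
v -1.41 2.812 0.162
v -0.247 2.627 0.438
v -0.721 3.735 0.53
v -0.389 4.366 -0.446
v -0.731 2.094 -0.534
v -0.399 2.725 -1.51
v 0.378 2.573 -0.596
v 0.383 3.587 0.062
v -1.503 2.873 -1.042
v -1.498 3.887 -0.384
v 0.754 2.574 2.908
v 1.118 2.719 2.58
v 2.046 2.106 4.132
v 1.053 2.951 2.737
v 0.893 3.063 2.949
v 0.69 3.02 3.147
v 0.507 2.836 3.269
v 0.402 2.568 3.277
v 0.41 2.302 3.167
v 0.527 2.123 2.975
v 0.716 2.087 2.762
v 0.917 2.206 2.595
v 1.067 2.442 2.527
v 2.383 2.997 -2.386
v 2.882 2.617 -2.649
v 3.356 2.623 -1.757
v 2.857 3.003 -1.494
v 2.982 3.021 -2.705
v 3.457 3.027 -1.814
v 2.854 3.416 -2.64
v 3.329 3.422 -1.748
v 2.546 3.651 -2.477
v 3.021 3.657 -1.586
v 2.175 3.636 -2.28
v 2.65 3.642 -1.388
v 1.884 3.377 -2.123
v 2.358 3.383 -1.231
v 1.783 2.973 -2.066
v 2.258 2.979 -1.175
v 1.911 2.578 -2.132
v 2.386 2.584 -1.24
v 2.219 2.343 -2.294
v 2.694 2.349 -1.403
v 2.59 2.358 -2.492
v 3.065 2.364 -1.6
f 1 12 6
f 1 6 2
f 1 2 8
f 1 8 11
f 1 11 12
f 2 6 10
f 6 12 5
f 12 11 3
f 11 8 7
f 8 2 9
f 4 10 5
f 4 5 3
f 4 3 7
f 4 7 9
f 4 9 10
f 5 10 6
f 3 5 12
f 7 3 11
f 9 7 8
f 10 9 2
f 14 13 16
f 14 16 15
f 16 13 17
f 16 17 15
f 17 13 18
f 17 18 15
f 18 13 19
f 18 19 15
f 19 13 20
f 19 20 15
f 20 13 21
f 20 21 15
f 21 13 22
f 21 22 15
f 22 13 23
f 22 23 15
f 23 13 24
f 23 24 15
f 24 13 25
f 24 25 15
f 25 13 14
f 25 14 15
f 27 26 30
f 27 30 28
f 28 30 31
f 28 31 29
f 30 26 32
f 30 32 31
f 31 32 33
f 31 33 29
f 32 26 34
f 32 34 33
f 33 34 35
f 33 35 29
f 34 26 36
f 34 36 35
f 35 36 37
f 35 37 29
f 36 26 38
f 36 38 37
f 37 38 39
f 37 39 29
f 38 26 40
f 38 40 39
f 39 40 41
f 39 41 29
f 40 26 42
f 40 42 41
f 41 42 43
f 41 43 29
f 42 26 44
f 42 44 43
f 43 44 45
f 43 45 29
f 44 26 46
f 44 46 45
f 45 46 47
f 45 47 29
f 46 26 27
f 46 27 47
f 47 27 28
f 47 28 29



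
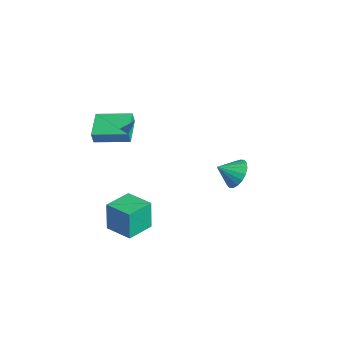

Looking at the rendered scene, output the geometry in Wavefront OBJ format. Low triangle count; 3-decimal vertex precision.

v -5.13 -3.846 2.141
v -5.018 -4.016 2.925
v -4.127 -1.952 2.408
v -4.014 -2.122 3.191
v -3.486 -4.658 1.729
v -3.373 -4.828 2.512
v -2.482 -2.764 1.995
v -2.37 -2.934 2.779
v 0.107 -5.108 -2.979
v -0.073 -5.047 -1.049
v -0.741 -3.526 -3.108
v -0.922 -3.465 -1.178
v 1.642 -4.275 -2.862
v 1.461 -4.214 -0.932
v 0.793 -2.693 -2.991
v 0.613 -2.632 -1.061
v -2.788 3.927 -3.03
v -1.725 3.859 -2.799
v -3.032 2.753 -2.25
v -1.896 4.134 -2.439
v -2.244 4.368 -2.195
v -2.699 4.515 -2.117
v -3.173 4.545 -2.219
v -3.57 4.453 -2.482
v -3.812 4.257 -2.854
v -3.851 3.995 -3.26
v -3.68 3.72 -3.621
v -3.332 3.485 -3.865
v -2.876 3.338 -3.943
v -2.403 3.308 -3.841
v -2.006 3.4 -3.577
v -1.764 3.597 -3.206
f 2 4 1
f 5 2 1
f 1 4 3
f 3 5 1
f 2 8 4
f 6 2 5
f 6 8 2
f 4 8 3
f 7 5 3
f 3 8 7
f 7 6 5
f 8 6 7
f 10 12 9
f 13 10 9
f 9 12 11
f 11 13 9
f 10 16 12
f 14 10 13
f 14 16 10
f 12 16 11
f 15 13 11
f 11 16 15
f 15 14 13
f 16 14 15
f 18 17 20
f 18 20 19
f 20 17 21
f 20 21 19
f 21 17 22
f 21 22 19
f 22 17 23
f 22 23 19
f 23 17 24
f 23 24 19
f 24 17 25
f 24 25 19
f 25 17 26
f 25 26 19
f 26 17 27
f 26 27 19
f 27 17 28
f 27 28 19
f 28 17 29
f 28 29 19
f 29 17 30
f 29 30 19
f 30 17 31
f 30 31 19
f 31 17 32
f 31 32 19
f 32 17 18
f 32 18 19



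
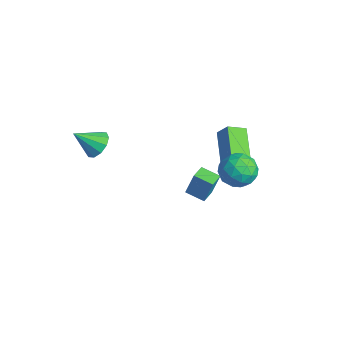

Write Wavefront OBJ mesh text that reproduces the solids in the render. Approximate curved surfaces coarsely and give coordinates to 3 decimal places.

v 0.041 -0.154 -1.001
v 0.205 0.228 0.305
v -0.578 0.58 -1.137
v -0.414 0.962 0.168
v 0.854 0.478 -1.288
v 1.018 0.86 0.017
v 0.235 1.212 -1.425
v 0.399 1.594 -0.119
v -3.211 -3.395 1.407
v -2.571 -3.871 1.113
v -3.569 -4.525 2.453
v -2.385 -3.57 1.501
v -2.514 -3.203 1.854
v -2.909 -2.909 2.036
v -3.42 -2.801 1.978
v -3.851 -2.92 1.702
v -4.037 -3.22 1.314
v -3.908 -3.587 0.961
v -3.513 -3.881 0.779
v -3.002 -3.99 0.837
v 1.037 1.287 1.356
v -0.674 1.925 2.33
v 1.161 2.271 0.929
v -0.55 2.91 1.904
v 1.61 1.57 2.176
v -0.101 2.209 3.151
v 1.734 2.555 1.75
v 0.023 3.193 2.724
v 2.379 1.302 2.453
v 2.96 2.01 2.924
v 3.44 0.11 2.936
v 4.021 0.818 3.407
v 3.089 0.585 3.78
v 2.433 1.322 3.482
v 3.967 0.798 2.378
v 3.311 1.535 2.08
v 3.941 1.699 2.878
v 3.399 1.567 3.744
v 3.001 0.553 2.116
v 2.459 0.421 2.982
v 2.576 1.76 2.646
v 3.824 0.36 3.214
v 3.276 0.223 3.433
v 3.618 0.639 3.71
v 2.267 1.356 2.974
v 2.608 1.772 3.251
v 2.684 0.935 3.754
v 3.792 0.348 2.609
v 4.133 0.764 2.886
v 2.782 1.481 2.15
v 3.124 1.897 2.427
v 3.716 1.185 2.106
v 3.494 1.994 2.896
v 4.118 1.294 3.18
v 4.086 1.282 2.575
v 3.701 1.715 2.4
v 3.176 1.917 3.405
v 3.8 1.216 3.689
v 3.252 1.079 3.908
v 2.866 1.512 3.733
v 3.753 1.734 3.378
v 2.6 0.904 2.171
v 3.224 0.203 2.455
v 3.534 0.608 2.127
v 3.148 1.041 1.952
v 2.282 0.826 2.68
v 2.906 0.126 2.964
v 2.699 0.405 3.46
v 2.314 0.838 3.285
v 2.647 0.386 2.482
f 2 4 1
f 5 2 1
f 1 4 3
f 3 5 1
f 2 8 4
f 6 2 5
f 6 8 2
f 4 8 3
f 7 5 3
f 3 8 7
f 7 6 5
f 8 6 7
f 10 9 12
f 10 12 11
f 12 9 13
f 12 13 11
f 13 9 14
f 13 14 11
f 14 9 15
f 14 15 11
f 15 9 16
f 15 16 11
f 16 9 17
f 16 17 11
f 17 9 18
f 17 18 11
f 18 9 19
f 18 19 11
f 19 9 20
f 19 20 11
f 20 9 10
f 20 10 11
f 22 24 21
f 25 22 21
f 21 24 23
f 23 25 21
f 22 28 24
f 26 22 25
f 26 28 22
f 24 28 23
f 27 25 23
f 23 28 27
f 27 26 25
f 28 26 27
f 29 66 45
f 66 40 69
f 45 69 34
f 66 69 45
f 29 45 41
f 45 34 46
f 41 46 30
f 45 46 41
f 29 41 50
f 41 30 51
f 50 51 36
f 41 51 50
f 29 50 62
f 50 36 65
f 62 65 39
f 50 65 62
f 29 62 66
f 62 39 70
f 66 70 40
f 62 70 66
f 30 46 57
f 46 34 60
f 57 60 38
f 46 60 57
f 34 69 47
f 69 40 68
f 47 68 33
f 69 68 47
f 40 70 67
f 70 39 63
f 67 63 31
f 70 63 67
f 39 65 64
f 65 36 52
f 64 52 35
f 65 52 64
f 36 51 56
f 51 30 53
f 56 53 37
f 51 53 56
f 32 58 44
f 58 38 59
f 44 59 33
f 58 59 44
f 32 44 42
f 44 33 43
f 42 43 31
f 44 43 42
f 32 42 49
f 42 31 48
f 49 48 35
f 42 48 49
f 32 49 54
f 49 35 55
f 54 55 37
f 49 55 54
f 32 54 58
f 54 37 61
f 58 61 38
f 54 61 58
f 33 59 47
f 59 38 60
f 47 60 34
f 59 60 47
f 31 43 67
f 43 33 68
f 67 68 40
f 43 68 67
f 35 48 64
f 48 31 63
f 64 63 39
f 48 63 64
f 37 55 56
f 55 35 52
f 56 52 36
f 55 52 56
f 38 61 57
f 61 37 53
f 57 53 30
f 61 53 57



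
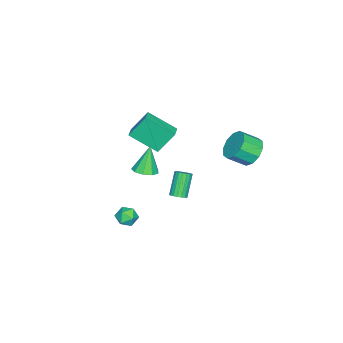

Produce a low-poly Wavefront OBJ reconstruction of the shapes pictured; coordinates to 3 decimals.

v 1.118 1.924 1.734
v 1.43 2.273 1.982
v 0.473 2.165 3.335
v 0.162 1.816 3.086
v 1.269 2.411 1.879
v 0.312 2.303 3.231
v 1.078 2.452 1.747
v 0.121 2.344 3.1
v 0.895 2.389 1.613
v -0.062 2.281 2.965
v 0.756 2.234 1.502
v -0.201 2.126 2.854
v 0.689 2.017 1.437
v -0.268 1.909 2.79
v 0.707 1.782 1.431
v -0.25 1.674 2.784
v 0.807 1.575 1.485
v -0.15 1.467 2.838
v 0.968 1.437 1.589
v 0.011 1.329 2.941
v 1.159 1.396 1.72
v 0.202 1.288 3.073
v 1.342 1.459 1.855
v 0.385 1.351 3.207
v 1.481 1.614 1.966
v 0.524 1.506 3.318
v 1.548 1.831 2.03
v 0.591 1.723 3.383
v 1.53 2.066 2.036
v 0.573 1.958 3.389
v -2.341 -2.772 3.699
v -2.89 -1.913 5.146
v -2.662 -1.025 2.541
v -3.211 -0.167 3.988
v -1.449 -2.493 3.872
v -1.998 -1.635 5.319
v -1.77 -0.747 2.714
v -2.319 0.112 4.161
v 0.767 -0.343 2.993
v 1.505 -0.13 3.248
v 0.153 -0.297 4.727
v 1.208 0.322 3.131
v 0.704 0.464 2.95
v 0.229 0.228 2.788
v 0.006 -0.275 2.722
v 0.139 -0.81 2.783
v 0.565 -1.126 2.942
v 1.086 -1.075 3.125
v 1.457 -0.682 3.246
v -4.244 4.239 2.603
v -3.537 4.969 2.907
v -2.91 4.03 3.701
v -3.616 3.301 3.397
v -4.04 4.987 3.327
v -3.413 4.048 4.12
v -4.621 4.72 3.47
v -3.994 3.781 4.263
v -5.057 4.269 3.282
v -4.43 3.33 4.075
v -5.183 3.807 2.835
v -4.556 2.868 3.628
v -4.95 3.51 2.299
v -4.323 2.571 3.093
v -4.447 3.492 1.88
v -3.82 2.553 2.673
v -3.866 3.759 1.737
v -3.239 2.82 2.53
v -3.43 4.21 1.925
v -2.803 3.271 2.718
v -3.304 4.672 2.372
v -2.677 3.733 3.165
v 3.505 0.595 1.198
v 4.157 0.523 1.532
v 3.463 -0.583 1.028
v 4.115 -0.655 1.362
v 3.521 -0.459 1.752
v 3.548 0.269 1.856
v 4.072 -0.329 0.704
v 4.099 0.399 0.808
v 4.508 -0.047 1.226
v 4.167 -0.128 1.874
v 3.453 0.068 0.686
v 3.112 -0.013 1.334
f 2 1 5
f 2 5 3
f 3 5 6
f 3 6 4
f 5 1 7
f 5 7 6
f 6 7 8
f 6 8 4
f 7 1 9
f 7 9 8
f 8 9 10
f 8 10 4
f 9 1 11
f 9 11 10
f 10 11 12
f 10 12 4
f 11 1 13
f 11 13 12
f 12 13 14
f 12 14 4
f 13 1 15
f 13 15 14
f 14 15 16
f 14 16 4
f 15 1 17
f 15 17 16
f 16 17 18
f 16 18 4
f 17 1 19
f 17 19 18
f 18 19 20
f 18 20 4
f 19 1 21
f 19 21 20
f 20 21 22
f 20 22 4
f 21 1 23
f 21 23 22
f 22 23 24
f 22 24 4
f 23 1 25
f 23 25 24
f 24 25 26
f 24 26 4
f 25 1 27
f 25 27 26
f 26 27 28
f 26 28 4
f 27 1 29
f 27 29 28
f 28 29 30
f 28 30 4
f 29 1 2
f 29 2 30
f 30 2 3
f 30 3 4
f 32 34 31
f 35 32 31
f 31 34 33
f 33 35 31
f 32 38 34
f 36 32 35
f 36 38 32
f 34 38 33
f 37 35 33
f 33 38 37
f 37 36 35
f 38 36 37
f 40 39 42
f 40 42 41
f 42 39 43
f 42 43 41
f 43 39 44
f 43 44 41
f 44 39 45
f 44 45 41
f 45 39 46
f 45 46 41
f 46 39 47
f 46 47 41
f 47 39 48
f 47 48 41
f 48 39 49
f 48 49 41
f 49 39 40
f 49 40 41
f 51 50 54
f 51 54 52
f 52 54 55
f 52 55 53
f 54 50 56
f 54 56 55
f 55 56 57
f 55 57 53
f 56 50 58
f 56 58 57
f 57 58 59
f 57 59 53
f 58 50 60
f 58 60 59
f 59 60 61
f 59 61 53
f 60 50 62
f 60 62 61
f 61 62 63
f 61 63 53
f 62 50 64
f 62 64 63
f 63 64 65
f 63 65 53
f 64 50 66
f 64 66 65
f 65 66 67
f 65 67 53
f 66 50 68
f 66 68 67
f 67 68 69
f 67 69 53
f 68 50 70
f 68 70 69
f 69 70 71
f 69 71 53
f 70 50 51
f 70 51 71
f 71 51 52
f 71 52 53
f 72 83 77
f 72 77 73
f 72 73 79
f 72 79 82
f 72 82 83
f 73 77 81
f 77 83 76
f 83 82 74
f 82 79 78
f 79 73 80
f 75 81 76
f 75 76 74
f 75 74 78
f 75 78 80
f 75 80 81
f 76 81 77
f 74 76 83
f 78 74 82
f 80 78 79
f 81 80 73



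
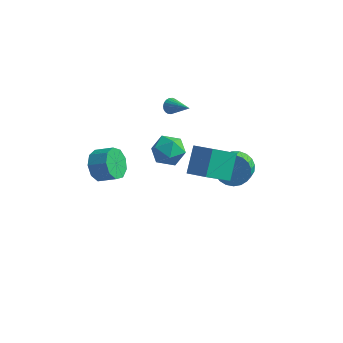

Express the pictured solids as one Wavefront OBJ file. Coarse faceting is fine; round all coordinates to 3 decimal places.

v -2.597 -3.983 1.847
v -2.242 -3.551 1.091
v -1.269 -3.465 1.597
v -1.623 -3.897 2.353
v -2.49 -3.117 1.496
v -1.517 -3.032 2.002
v -2.788 -3.089 2.065
v -1.815 -3.003 2.571
v -2.997 -3.478 2.532
v -2.024 -3.393 3.038
v -3.018 -4.104 2.679
v -2.045 -4.019 3.184
v -2.842 -4.673 2.436
v -1.869 -4.588 2.942
v -2.551 -4.919 1.918
v -1.578 -4.834 2.424
v -2.282 -4.727 1.367
v -1.308 -4.641 1.873
v -2.159 -4.187 1.04
v -1.186 -4.101 1.546
v -1.414 2.524 1.422
v -1.114 2.807 1.123
v -0.126 1.976 2.198
v -1.153 2.94 1.283
v -1.239 3.001 1.468
v -1.354 2.979 1.644
v -1.48 2.879 1.783
v -1.594 2.717 1.859
v -1.677 2.522 1.859
v -1.715 2.328 1.784
v -1.701 2.167 1.647
v -1.637 2.068 1.471
v -1.535 2.047 1.286
v -1.411 2.11 1.125
v -1.288 2.243 1.015
v -1.187 2.426 0.976
v -1.125 2.625 1.014
v 2.267 -0.842 -0.188
v 1.451 -2.158 1.093
v 2.133 0.368 0.969
v 1.317 -0.948 2.251
v 3.423 -1.132 0.249
v 2.607 -2.448 1.531
v 3.289 0.078 1.407
v 2.473 -1.238 2.688
v 2.155 3.126 -3.111
v 2.861 3.568 -2.557
v 2.991 2.655 -1.995
v 2.285 2.214 -2.549
v 2.516 3.652 -2.341
v 2.646 2.739 -1.779
v 2.109 3.646 -2.258
v 2.238 2.733 -1.695
v 1.709 3.549 -2.322
v 1.839 2.636 -1.76
v 1.387 3.38 -2.523
v 1.517 2.467 -1.961
v 1.198 3.166 -2.826
v 1.327 2.254 -2.263
v 1.174 2.946 -3.177
v 1.303 2.033 -2.615
v 1.32 2.757 -3.518
v 1.449 1.844 -2.955
v 1.61 2.632 -3.788
v 1.74 1.719 -3.226
v 1.994 2.592 -3.941
v 2.124 1.679 -3.379
v 2.407 2.645 -3.951
v 2.536 1.732 -3.388
v 2.776 2.781 -3.815
v 2.905 1.868 -3.253
v 3.037 2.976 -3.558
v 3.167 2.064 -2.995
v 3.146 3.198 -3.223
v 3.276 2.285 -2.661
v 3.084 3.407 -2.869
v 3.214 2.495 -2.307
v -2.163 3.74 -3.308
v -1.181 3.474 -3.613
v -2.259 2.306 -2.367
v -1.277 2.04 -2.672
v -1.426 2.869 -2.024
v -1.367 3.755 -2.606
v -2.073 2.025 -3.374
v -2.014 2.911 -3.956
v -1.125 2.415 -3.654
v -0.726 2.936 -2.819
v -2.714 2.844 -3.161
v -2.315 3.365 -2.326
f 2 1 5
f 2 5 3
f 3 5 6
f 3 6 4
f 5 1 7
f 5 7 6
f 6 7 8
f 6 8 4
f 7 1 9
f 7 9 8
f 8 9 10
f 8 10 4
f 9 1 11
f 9 11 10
f 10 11 12
f 10 12 4
f 11 1 13
f 11 13 12
f 12 13 14
f 12 14 4
f 13 1 15
f 13 15 14
f 14 15 16
f 14 16 4
f 15 1 17
f 15 17 16
f 16 17 18
f 16 18 4
f 17 1 19
f 17 19 18
f 18 19 20
f 18 20 4
f 19 1 2
f 19 2 20
f 20 2 3
f 20 3 4
f 22 21 24
f 22 24 23
f 24 21 25
f 24 25 23
f 25 21 26
f 25 26 23
f 26 21 27
f 26 27 23
f 27 21 28
f 27 28 23
f 28 21 29
f 28 29 23
f 29 21 30
f 29 30 23
f 30 21 31
f 30 31 23
f 31 21 32
f 31 32 23
f 32 21 33
f 32 33 23
f 33 21 34
f 33 34 23
f 34 21 35
f 34 35 23
f 35 21 36
f 35 36 23
f 36 21 37
f 36 37 23
f 37 21 22
f 37 22 23
f 39 41 38
f 42 39 38
f 38 41 40
f 40 42 38
f 39 45 41
f 43 39 42
f 43 45 39
f 41 45 40
f 44 42 40
f 40 45 44
f 44 43 42
f 45 43 44
f 47 46 50
f 47 50 48
f 48 50 51
f 48 51 49
f 50 46 52
f 50 52 51
f 51 52 53
f 51 53 49
f 52 46 54
f 52 54 53
f 53 54 55
f 53 55 49
f 54 46 56
f 54 56 55
f 55 56 57
f 55 57 49
f 56 46 58
f 56 58 57
f 57 58 59
f 57 59 49
f 58 46 60
f 58 60 59
f 59 60 61
f 59 61 49
f 60 46 62
f 60 62 61
f 61 62 63
f 61 63 49
f 62 46 64
f 62 64 63
f 63 64 65
f 63 65 49
f 64 46 66
f 64 66 65
f 65 66 67
f 65 67 49
f 66 46 68
f 66 68 67
f 67 68 69
f 67 69 49
f 68 46 70
f 68 70 69
f 69 70 71
f 69 71 49
f 70 46 72
f 70 72 71
f 71 72 73
f 71 73 49
f 72 46 74
f 72 74 73
f 73 74 75
f 73 75 49
f 74 46 76
f 74 76 75
f 75 76 77
f 75 77 49
f 76 46 47
f 76 47 77
f 77 47 48
f 77 48 49
f 78 89 83
f 78 83 79
f 78 79 85
f 78 85 88
f 78 88 89
f 79 83 87
f 83 89 82
f 89 88 80
f 88 85 84
f 85 79 86
f 81 87 82
f 81 82 80
f 81 80 84
f 81 84 86
f 81 86 87
f 82 87 83
f 80 82 89
f 84 80 88
f 86 84 85
f 87 86 79



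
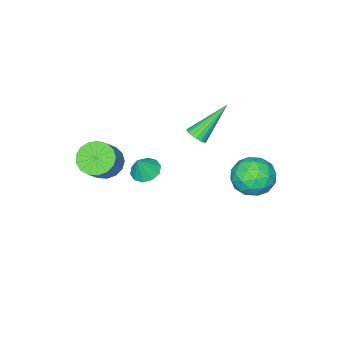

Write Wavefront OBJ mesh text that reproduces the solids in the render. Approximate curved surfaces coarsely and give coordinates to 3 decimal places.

v 1.829 -0.518 1.549
v 2.383 -1.071 1.274
v 3.245 -0.696 2.256
v 2.691 -0.142 2.531
v 2.47 -0.741 1.071
v 3.332 -0.366 2.053
v 2.41 -0.359 0.978
v 3.273 0.016 1.96
v 2.217 -0.014 1.016
v 3.08 0.361 1.998
v 1.935 0.216 1.175
v 2.798 0.591 2.158
v 1.629 0.278 1.421
v 2.491 0.653 2.403
v 1.368 0.157 1.696
v 2.231 0.532 2.678
v 1.213 -0.118 1.937
v 2.076 0.257 2.919
v 1.199 -0.484 2.089
v 2.062 -0.109 3.071
v 1.329 -0.859 2.118
v 2.192 -0.484 3.1
v 1.574 -1.155 2.016
v 2.437 -0.78 2.998
v 1.877 -1.305 1.807
v 2.74 -0.93 2.789
v 2.169 -1.275 1.539
v 3.031 -0.9 2.522
v -1.891 1.075 1.815
v -1.652 0.764 2.14
v -3.249 1.545 3.265
v -1.547 0.962 2.174
v -1.511 1.183 2.137
v -1.549 1.383 2.036
v -1.656 1.521 1.892
v -1.809 1.572 1.732
v -1.979 1.524 1.589
v -2.131 1.387 1.49
v -2.236 1.189 1.456
v -2.272 0.968 1.494
v -2.234 0.768 1.595
v -2.127 0.63 1.739
v -1.974 0.579 1.899
v -1.804 0.627 2.042
v -2.282 4.142 -0.486
v -1.719 4.231 0.36
v -3.301 3.109 0.3
v -2.738 3.198 1.146
v -3.287 3.99 0.814
v -2.658 4.629 0.327
v -2.362 2.711 0.333
v -1.733 3.35 -0.154
v -1.769 3.347 0.866
v -2.341 4.137 1.163
v -2.679 3.203 -0.503
v -3.251 3.993 -0.206
v -1.911 4.277 -0.132
v -3.109 3.063 0.792
v -3.432 3.529 0.597
v -3.101 3.581 1.094
v -2.463 4.511 -0.151
v -2.132 4.563 0.346
v -3.054 4.422 0.613
v -2.888 2.777 0.314
v -2.557 2.829 0.811
v -1.919 3.759 -0.434
v -1.588 3.811 0.063
v -1.966 2.918 0.047
v -1.609 3.81 0.662
v -2.208 3.203 1.125
v -1.987 2.917 0.646
v -1.617 3.292 0.361
v -1.946 4.274 0.837
v -2.544 3.667 1.299
v -2.867 4.133 1.104
v -2.497 4.508 0.818
v -1.975 3.755 1.135
v -2.476 3.673 -0.639
v -3.074 3.066 -0.177
v -2.523 2.832 -0.158
v -2.153 3.207 -0.444
v -2.812 4.137 -0.465
v -3.411 3.53 -0.002
v -3.403 4.048 0.299
v -3.033 4.423 0.014
v -3.045 3.585 -0.475
v -0.246 -0.245 -0.143
v 0.272 0.109 -0.404
v 0.226 -0.255 0.783
v -0.011 0.382 -0.257
v -0.384 0.416 -0.066
v -0.704 0.197 0.095
v -0.85 -0.19 0.165
v -0.765 -0.599 0.118
v -0.482 -0.873 -0.029
v -0.109 -0.907 -0.22
v 0.211 -0.688 -0.381
v 0.357 -0.3 -0.452
f 2 1 5
f 2 5 3
f 3 5 6
f 3 6 4
f 5 1 7
f 5 7 6
f 6 7 8
f 6 8 4
f 7 1 9
f 7 9 8
f 8 9 10
f 8 10 4
f 9 1 11
f 9 11 10
f 10 11 12
f 10 12 4
f 11 1 13
f 11 13 12
f 12 13 14
f 12 14 4
f 13 1 15
f 13 15 14
f 14 15 16
f 14 16 4
f 15 1 17
f 15 17 16
f 16 17 18
f 16 18 4
f 17 1 19
f 17 19 18
f 18 19 20
f 18 20 4
f 19 1 21
f 19 21 20
f 20 21 22
f 20 22 4
f 21 1 23
f 21 23 22
f 22 23 24
f 22 24 4
f 23 1 25
f 23 25 24
f 24 25 26
f 24 26 4
f 25 1 27
f 25 27 26
f 26 27 28
f 26 28 4
f 27 1 2
f 27 2 28
f 28 2 3
f 28 3 4
f 30 29 32
f 30 32 31
f 32 29 33
f 32 33 31
f 33 29 34
f 33 34 31
f 34 29 35
f 34 35 31
f 35 29 36
f 35 36 31
f 36 29 37
f 36 37 31
f 37 29 38
f 37 38 31
f 38 29 39
f 38 39 31
f 39 29 40
f 39 40 31
f 40 29 41
f 40 41 31
f 41 29 42
f 41 42 31
f 42 29 43
f 42 43 31
f 43 29 44
f 43 44 31
f 44 29 30
f 44 30 31
f 45 82 61
f 82 56 85
f 61 85 50
f 82 85 61
f 45 61 57
f 61 50 62
f 57 62 46
f 61 62 57
f 45 57 66
f 57 46 67
f 66 67 52
f 57 67 66
f 45 66 78
f 66 52 81
f 78 81 55
f 66 81 78
f 45 78 82
f 78 55 86
f 82 86 56
f 78 86 82
f 46 62 73
f 62 50 76
f 73 76 54
f 62 76 73
f 50 85 63
f 85 56 84
f 63 84 49
f 85 84 63
f 56 86 83
f 86 55 79
f 83 79 47
f 86 79 83
f 55 81 80
f 81 52 68
f 80 68 51
f 81 68 80
f 52 67 72
f 67 46 69
f 72 69 53
f 67 69 72
f 48 74 60
f 74 54 75
f 60 75 49
f 74 75 60
f 48 60 58
f 60 49 59
f 58 59 47
f 60 59 58
f 48 58 65
f 58 47 64
f 65 64 51
f 58 64 65
f 48 65 70
f 65 51 71
f 70 71 53
f 65 71 70
f 48 70 74
f 70 53 77
f 74 77 54
f 70 77 74
f 49 75 63
f 75 54 76
f 63 76 50
f 75 76 63
f 47 59 83
f 59 49 84
f 83 84 56
f 59 84 83
f 51 64 80
f 64 47 79
f 80 79 55
f 64 79 80
f 53 71 72
f 71 51 68
f 72 68 52
f 71 68 72
f 54 77 73
f 77 53 69
f 73 69 46
f 77 69 73
f 88 87 90
f 88 90 89
f 90 87 91
f 90 91 89
f 91 87 92
f 91 92 89
f 92 87 93
f 92 93 89
f 93 87 94
f 93 94 89
f 94 87 95
f 94 95 89
f 95 87 96
f 95 96 89
f 96 87 97
f 96 97 89
f 97 87 98
f 97 98 89
f 98 87 88
f 98 88 89



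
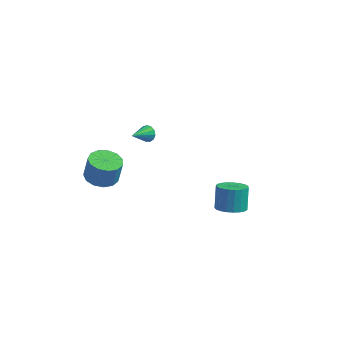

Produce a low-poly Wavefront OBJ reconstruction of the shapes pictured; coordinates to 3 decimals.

v -3.514 -2.187 2.764
v -2.815 -1.651 2.577
v -2.628 -1.458 3.828
v -3.326 -1.993 4.016
v -3.224 -1.352 2.592
v -3.037 -1.159 3.843
v -3.726 -1.318 2.662
v -3.538 -1.124 3.913
v -4.159 -1.56 2.764
v -3.972 -1.366 4.015
v -4.388 -2.001 2.867
v -4.201 -1.807 4.118
v -4.34 -2.501 2.937
v -4.152 -2.307 4.188
v -4.029 -2.901 2.952
v -3.841 -2.707 4.203
v -3.554 -3.074 2.908
v -3.367 -2.881 4.159
v -3.067 -2.966 2.818
v -2.879 -2.773 4.069
v -2.722 -2.611 2.711
v -2.534 -2.417 3.963
v -2.628 -2.12 2.621
v -2.44 -1.927 3.873
v 3.23 -1.862 2.243
v 3.995 -2.015 2.46
v 3.816 -1.33 3.574
v 3.05 -1.178 3.357
v 4.027 -1.727 2.288
v 3.848 -1.043 3.402
v 3.921 -1.463 2.108
v 3.742 -0.778 3.223
v 3.696 -1.267 1.952
v 3.517 -0.582 3.066
v 3.39 -1.175 1.846
v 3.211 -0.49 2.96
v 3.056 -1.201 1.809
v 2.877 -0.516 2.923
v 2.752 -1.342 1.846
v 2.573 -0.657 2.961
v 2.531 -1.572 1.953
v 2.352 -0.888 3.067
v 2.431 -1.853 2.109
v 2.252 -1.169 3.223
v 2.468 -2.136 2.289
v 2.289 -1.451 3.403
v 2.638 -2.371 2.46
v 2.459 -1.686 3.575
v 2.909 -2.518 2.594
v 2.73 -1.834 3.709
v 3.236 -2.552 2.668
v 3.057 -1.867 3.782
v 3.562 -2.466 2.668
v 3.383 -1.782 3.782
v 3.831 -2.277 2.594
v 3.651 -1.592 3.708
v -2.61 1.97 2.654
v -2.253 2.036 3.012
v -3.07 0.93 3.306
v -2.481 2.189 3.096
v -2.75 2.273 3.04
v -2.975 2.26 2.861
v -3.084 2.156 2.617
v -3.043 1.992 2.385
v -2.864 1.821 2.238
v -2.605 1.697 2.223
v -2.348 1.66 2.345
v -2.174 1.722 2.566
v -2.138 1.862 2.814
f 2 1 5
f 2 5 3
f 3 5 6
f 3 6 4
f 5 1 7
f 5 7 6
f 6 7 8
f 6 8 4
f 7 1 9
f 7 9 8
f 8 9 10
f 8 10 4
f 9 1 11
f 9 11 10
f 10 11 12
f 10 12 4
f 11 1 13
f 11 13 12
f 12 13 14
f 12 14 4
f 13 1 15
f 13 15 14
f 14 15 16
f 14 16 4
f 15 1 17
f 15 17 16
f 16 17 18
f 16 18 4
f 17 1 19
f 17 19 18
f 18 19 20
f 18 20 4
f 19 1 21
f 19 21 20
f 20 21 22
f 20 22 4
f 21 1 23
f 21 23 22
f 22 23 24
f 22 24 4
f 23 1 2
f 23 2 24
f 24 2 3
f 24 3 4
f 26 25 29
f 26 29 27
f 27 29 30
f 27 30 28
f 29 25 31
f 29 31 30
f 30 31 32
f 30 32 28
f 31 25 33
f 31 33 32
f 32 33 34
f 32 34 28
f 33 25 35
f 33 35 34
f 34 35 36
f 34 36 28
f 35 25 37
f 35 37 36
f 36 37 38
f 36 38 28
f 37 25 39
f 37 39 38
f 38 39 40
f 38 40 28
f 39 25 41
f 39 41 40
f 40 41 42
f 40 42 28
f 41 25 43
f 41 43 42
f 42 43 44
f 42 44 28
f 43 25 45
f 43 45 44
f 44 45 46
f 44 46 28
f 45 25 47
f 45 47 46
f 46 47 48
f 46 48 28
f 47 25 49
f 47 49 48
f 48 49 50
f 48 50 28
f 49 25 51
f 49 51 50
f 50 51 52
f 50 52 28
f 51 25 53
f 51 53 52
f 52 53 54
f 52 54 28
f 53 25 55
f 53 55 54
f 54 55 56
f 54 56 28
f 55 25 26
f 55 26 56
f 56 26 27
f 56 27 28
f 58 57 60
f 58 60 59
f 60 57 61
f 60 61 59
f 61 57 62
f 61 62 59
f 62 57 63
f 62 63 59
f 63 57 64
f 63 64 59
f 64 57 65
f 64 65 59
f 65 57 66
f 65 66 59
f 66 57 67
f 66 67 59
f 67 57 68
f 67 68 59
f 68 57 69
f 68 69 59
f 69 57 58
f 69 58 59



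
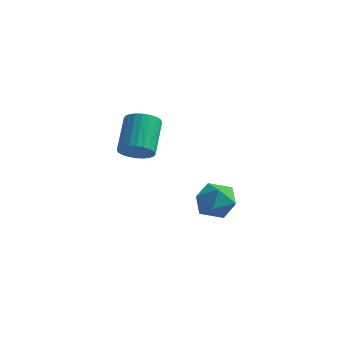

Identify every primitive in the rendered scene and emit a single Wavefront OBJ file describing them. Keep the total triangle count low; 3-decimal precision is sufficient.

v 2.319 -3.404 2.443
v 3.028 -3.413 2.767
v 2.45 -2.224 4.062
v 1.741 -2.216 3.737
v 3.056 -3.184 2.569
v 2.478 -1.995 3.863
v 2.972 -2.988 2.352
v 2.394 -1.799 3.646
v 2.788 -2.856 2.148
v 2.211 -1.667 3.443
v 2.533 -2.807 1.99
v 1.956 -1.618 3.284
v 2.246 -2.849 1.9
v 1.668 -1.66 3.194
v 1.969 -2.976 1.893
v 1.391 -1.787 3.187
v 1.746 -3.168 1.97
v 1.168 -1.979 3.264
v 1.61 -3.396 2.118
v 1.032 -2.207 3.413
v 1.582 -3.625 2.317
v 1.004 -2.436 3.611
v 1.666 -3.821 2.534
v 1.088 -2.632 3.828
v 1.849 -3.953 2.737
v 1.272 -2.764 4.032
v 2.104 -4.002 2.896
v 1.527 -2.813 4.19
v 2.392 -3.96 2.986
v 1.814 -2.771 4.28
v 2.669 -3.833 2.993
v 2.091 -2.644 4.287
v 2.892 -3.641 2.916
v 2.314 -2.452 4.21
v 1.855 1.296 -1.866
v 2.459 1.69 -2.631
v 3.241 0.99 -0.929
v 3.845 1.384 -1.694
v 3.215 2.019 -1.143
v 2.358 2.208 -1.722
v 3.342 0.472 -1.838
v 2.485 0.661 -2.417
v 3.378 1.181 -2.614
v 3.299 2.137 -2.184
v 2.401 0.543 -1.376
v 2.322 1.499 -0.946
f 2 1 5
f 2 5 3
f 3 5 6
f 3 6 4
f 5 1 7
f 5 7 6
f 6 7 8
f 6 8 4
f 7 1 9
f 7 9 8
f 8 9 10
f 8 10 4
f 9 1 11
f 9 11 10
f 10 11 12
f 10 12 4
f 11 1 13
f 11 13 12
f 12 13 14
f 12 14 4
f 13 1 15
f 13 15 14
f 14 15 16
f 14 16 4
f 15 1 17
f 15 17 16
f 16 17 18
f 16 18 4
f 17 1 19
f 17 19 18
f 18 19 20
f 18 20 4
f 19 1 21
f 19 21 20
f 20 21 22
f 20 22 4
f 21 1 23
f 21 23 22
f 22 23 24
f 22 24 4
f 23 1 25
f 23 25 24
f 24 25 26
f 24 26 4
f 25 1 27
f 25 27 26
f 26 27 28
f 26 28 4
f 27 1 29
f 27 29 28
f 28 29 30
f 28 30 4
f 29 1 31
f 29 31 30
f 30 31 32
f 30 32 4
f 31 1 33
f 31 33 32
f 32 33 34
f 32 34 4
f 33 1 2
f 33 2 34
f 34 2 3
f 34 3 4
f 35 46 40
f 35 40 36
f 35 36 42
f 35 42 45
f 35 45 46
f 36 40 44
f 40 46 39
f 46 45 37
f 45 42 41
f 42 36 43
f 38 44 39
f 38 39 37
f 38 37 41
f 38 41 43
f 38 43 44
f 39 44 40
f 37 39 46
f 41 37 45
f 43 41 42
f 44 43 36



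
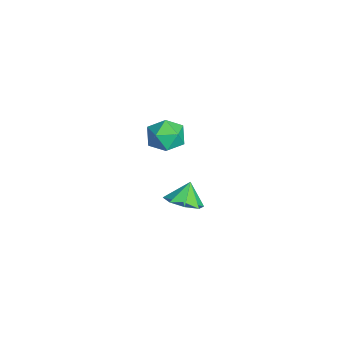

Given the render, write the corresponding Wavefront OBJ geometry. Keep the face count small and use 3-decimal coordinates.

v -1.028 -1.637 -2.272
v -0.611 -2.261 -1.812
v -1.472 -1.283 -1.388
v -0.252 -1.693 -1.859
v -0.348 -1.091 -2.148
v -0.842 -0.81 -2.509
v -1.445 -1.012 -2.731
v -1.803 -1.581 -2.684
v -1.707 -2.182 -2.396
v -1.214 -2.463 -2.035
v -0.753 -2.455 3.385
v -0.434 -2.043 2.685
v 0.534 -2.957 3.675
v 0.853 -2.545 2.975
v 0.581 -2.086 3.665
v -0.215 -1.775 3.485
v 0.315 -3.225 2.875
v -0.481 -2.914 2.695
v 0.225 -2.519 2.369
v 0.39 -1.815 2.857
v -0.29 -3.185 3.503
v -0.125 -2.481 3.991
f 2 1 4
f 2 4 3
f 4 1 5
f 4 5 3
f 5 1 6
f 5 6 3
f 6 1 7
f 6 7 3
f 7 1 8
f 7 8 3
f 8 1 9
f 8 9 3
f 9 1 10
f 9 10 3
f 10 1 2
f 10 2 3
f 11 22 16
f 11 16 12
f 11 12 18
f 11 18 21
f 11 21 22
f 12 16 20
f 16 22 15
f 22 21 13
f 21 18 17
f 18 12 19
f 14 20 15
f 14 15 13
f 14 13 17
f 14 17 19
f 14 19 20
f 15 20 16
f 13 15 22
f 17 13 21
f 19 17 18
f 20 19 12



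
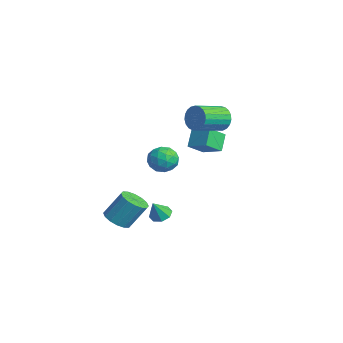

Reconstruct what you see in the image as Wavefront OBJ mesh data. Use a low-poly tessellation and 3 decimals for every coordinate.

v -3.856 2.828 0.821
v -2.575 3.533 1.393
v -4.112 3.959 0.001
v -2.831 4.664 0.573
v -3.109 2.276 -0.173
v -1.828 2.981 0.399
v -3.365 3.407 -0.993
v -2.084 4.112 -0.421
v -0.576 3.397 3.169
v -0.033 3.318 2.407
v 0.539 1.444 3.008
v -0.004 1.523 3.771
v 0.214 3.477 2.666
v 0.786 1.602 3.267
v 0.323 3.621 3.012
v 0.895 1.747 3.613
v 0.277 3.727 3.385
v 0.849 1.852 3.986
v 0.084 3.776 3.722
v 0.656 1.901 4.323
v -0.223 3.759 3.962
v 0.349 1.884 4.563
v -0.592 3.68 4.066
v -0.02 1.805 4.667
v -0.958 3.552 4.015
v -0.386 1.677 4.616
v -1.257 3.397 3.817
v -0.685 1.522 4.418
v -1.439 3.242 3.508
v -0.867 1.368 4.109
v -1.472 3.114 3.14
v -0.9 1.24 3.741
v -1.35 3.035 2.777
v -0.778 1.161 3.378
v -1.094 3.019 2.482
v -0.522 1.144 3.083
v -0.748 3.068 2.306
v -0.176 1.193 2.907
v -0.373 3.174 2.279
v 0.199 1.299 2.88
v -0.264 0.316 0.598
v 0.7 0.204 0.911
v -0.44 -1.324 0.549
v 0.524 -1.436 0.862
v -0.179 -1.063 1.5
v -0.07 -0.049 1.53
v 0.33 -1.071 -0.07
v 0.439 -0.057 -0.04
v 1.067 -0.653 0.498
v 0.753 -0.648 1.468
v -0.493 -0.472 -0.008
v -0.807 -0.467 0.962
v 0.233 0.404 0.759
v 0.027 -1.524 0.701
v -0.386 -1.305 1.076
v 0.18 -1.371 1.26
v -0.22 0.255 1.123
v 0.347 0.189 1.307
v -0.169 -0.555 1.653
v -0.087 -1.309 0.153
v 0.48 -1.375 0.337
v 0.08 0.251 0.2
v 0.646 0.185 0.384
v 0.429 -0.565 -0.193
v 1.016 -0.166 0.7
v 0.913 -1.13 0.671
v 0.799 -0.915 0.124
v 0.862 -0.319 0.141
v 0.831 -0.163 1.27
v 0.728 -1.127 1.242
v 0.315 -0.908 1.617
v 0.378 -0.312 1.634
v 1.047 -0.667 1.028
v -0.468 0.007 0.218
v -0.571 -0.957 0.19
v -0.118 -0.808 -0.174
v -0.055 -0.212 -0.157
v -0.653 0.01 0.789
v -0.756 -0.954 0.76
v -0.602 -0.801 1.319
v -0.539 -0.205 1.336
v -0.787 -0.453 0.432
v 2.672 -1.662 -2.386
v 3.324 -1.83 -2.64
v 2.968 -2.258 -1.234
v 3.317 -1.341 -2.386
v 2.932 -1.041 -2.131
v 2.394 -1.104 -2.026
v 2.02 -1.494 -2.132
v 2.028 -1.983 -2.386
v 2.413 -2.284 -2.641
v 2.95 -2.22 -2.746
v -1.576 -2.885 -4.8
v -0.646 -3.22 -4.752
v -0.353 -2.169 -3.111
v -1.284 -1.835 -3.16
v -0.618 -2.791 -5.031
v -0.326 -1.74 -3.391
v -0.847 -2.388 -5.249
v -0.555 -1.337 -3.608
v -1.272 -2.118 -5.346
v -0.98 -1.067 -3.706
v -1.778 -2.053 -5.297
v -1.486 -1.002 -3.657
v -2.23 -2.212 -5.115
v -1.938 -1.161 -3.475
v -2.507 -2.551 -4.849
v -2.214 -1.5 -3.208
v -2.534 -2.98 -4.569
v -2.242 -1.929 -2.929
v -2.305 -3.383 -4.352
v -2.013 -2.332 -2.711
v -1.88 -3.653 -4.254
v -1.588 -2.602 -2.614
v -1.374 -3.718 -4.303
v -1.082 -2.667 -2.663
v -0.922 -3.559 -4.485
v -0.63 -2.508 -2.845
f 2 4 1
f 5 2 1
f 1 4 3
f 3 5 1
f 2 8 4
f 6 2 5
f 6 8 2
f 4 8 3
f 7 5 3
f 3 8 7
f 7 6 5
f 8 6 7
f 10 9 13
f 10 13 11
f 11 13 14
f 11 14 12
f 13 9 15
f 13 15 14
f 14 15 16
f 14 16 12
f 15 9 17
f 15 17 16
f 16 17 18
f 16 18 12
f 17 9 19
f 17 19 18
f 18 19 20
f 18 20 12
f 19 9 21
f 19 21 20
f 20 21 22
f 20 22 12
f 21 9 23
f 21 23 22
f 22 23 24
f 22 24 12
f 23 9 25
f 23 25 24
f 24 25 26
f 24 26 12
f 25 9 27
f 25 27 26
f 26 27 28
f 26 28 12
f 27 9 29
f 27 29 28
f 28 29 30
f 28 30 12
f 29 9 31
f 29 31 30
f 30 31 32
f 30 32 12
f 31 9 33
f 31 33 32
f 32 33 34
f 32 34 12
f 33 9 35
f 33 35 34
f 34 35 36
f 34 36 12
f 35 9 37
f 35 37 36
f 36 37 38
f 36 38 12
f 37 9 39
f 37 39 38
f 38 39 40
f 38 40 12
f 39 9 10
f 39 10 40
f 40 10 11
f 40 11 12
f 41 78 57
f 78 52 81
f 57 81 46
f 78 81 57
f 41 57 53
f 57 46 58
f 53 58 42
f 57 58 53
f 41 53 62
f 53 42 63
f 62 63 48
f 53 63 62
f 41 62 74
f 62 48 77
f 74 77 51
f 62 77 74
f 41 74 78
f 74 51 82
f 78 82 52
f 74 82 78
f 42 58 69
f 58 46 72
f 69 72 50
f 58 72 69
f 46 81 59
f 81 52 80
f 59 80 45
f 81 80 59
f 52 82 79
f 82 51 75
f 79 75 43
f 82 75 79
f 51 77 76
f 77 48 64
f 76 64 47
f 77 64 76
f 48 63 68
f 63 42 65
f 68 65 49
f 63 65 68
f 44 70 56
f 70 50 71
f 56 71 45
f 70 71 56
f 44 56 54
f 56 45 55
f 54 55 43
f 56 55 54
f 44 54 61
f 54 43 60
f 61 60 47
f 54 60 61
f 44 61 66
f 61 47 67
f 66 67 49
f 61 67 66
f 44 66 70
f 66 49 73
f 70 73 50
f 66 73 70
f 45 71 59
f 71 50 72
f 59 72 46
f 71 72 59
f 43 55 79
f 55 45 80
f 79 80 52
f 55 80 79
f 47 60 76
f 60 43 75
f 76 75 51
f 60 75 76
f 49 67 68
f 67 47 64
f 68 64 48
f 67 64 68
f 50 73 69
f 73 49 65
f 69 65 42
f 73 65 69
f 84 83 86
f 84 86 85
f 86 83 87
f 86 87 85
f 87 83 88
f 87 88 85
f 88 83 89
f 88 89 85
f 89 83 90
f 89 90 85
f 90 83 91
f 90 91 85
f 91 83 92
f 91 92 85
f 92 83 84
f 92 84 85
f 94 93 97
f 94 97 95
f 95 97 98
f 95 98 96
f 97 93 99
f 97 99 98
f 98 99 100
f 98 100 96
f 99 93 101
f 99 101 100
f 100 101 102
f 100 102 96
f 101 93 103
f 101 103 102
f 102 103 104
f 102 104 96
f 103 93 105
f 103 105 104
f 104 105 106
f 104 106 96
f 105 93 107
f 105 107 106
f 106 107 108
f 106 108 96
f 107 93 109
f 107 109 108
f 108 109 110
f 108 110 96
f 109 93 111
f 109 111 110
f 110 111 112
f 110 112 96
f 111 93 113
f 111 113 112
f 112 113 114
f 112 114 96
f 113 93 115
f 113 115 114
f 114 115 116
f 114 116 96
f 115 93 117
f 115 117 116
f 116 117 118
f 116 118 96
f 117 93 94
f 117 94 118
f 118 94 95
f 118 95 96

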